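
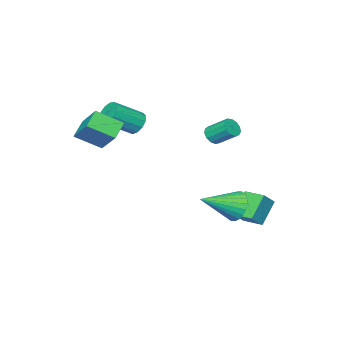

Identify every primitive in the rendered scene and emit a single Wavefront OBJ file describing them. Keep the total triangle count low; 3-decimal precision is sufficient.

v 0.934 -3.037 2.657
v 1.367 -2.528 2.338
v 2.78 -3.115 3.324
v 2.346 -3.623 3.643
v 1.205 -2.349 2.678
v 2.618 -2.935 3.664
v 0.956 -2.387 3.011
v 2.369 -2.974 3.997
v 0.701 -2.632 3.231
v 2.114 -3.218 4.217
v 0.519 -3.005 3.269
v 1.932 -3.592 4.255
v 0.469 -3.389 3.113
v 1.882 -3.975 4.099
v 0.567 -3.66 2.812
v 1.979 -4.247 3.798
v 0.78 -3.734 2.462
v 2.193 -4.32 3.448
v 1.043 -3.586 2.174
v 2.456 -4.173 3.16
v 1.271 -3.264 2.039
v 2.684 -3.85 3.025
v 1.391 -2.87 2.1
v 2.804 -3.456 3.086
v 0.005 3.047 -1.392
v 0.491 3.423 -2.116
v 1.815 2.333 -0.548
v 0.49 3.705 -1.875
v 0.416 3.887 -1.561
v 0.278 3.941 -1.221
v 0.1 3.858 -0.907
v -0.094 3.653 -0.666
v -0.272 3.355 -0.536
v -0.408 3.01 -0.537
v -0.481 2.671 -0.667
v -0.48 2.389 -0.908
v -0.405 2.207 -1.222
v -0.268 2.153 -1.562
v -0.089 2.236 -1.877
v 0.104 2.441 -2.117
v 0.282 2.739 -2.247
v 0.418 3.084 -2.246
v -2.212 -0.808 1.575
v -1.908 -1.071 2.034
v -2.205 0.006 2.845
v -2.508 0.268 2.385
v -1.679 -0.879 1.864
v -1.976 0.198 2.674
v -1.619 -0.665 1.601
v -1.916 0.412 2.412
v -1.748 -0.497 1.331
v -2.044 0.58 2.141
v -2.023 -0.427 1.137
v -2.32 0.65 1.948
v -2.359 -0.479 1.083
v -2.655 0.598 1.893
v -2.647 -0.635 1.185
v -2.944 0.442 1.995
v -2.798 -0.846 1.41
v -3.095 0.231 2.221
v -2.762 -1.045 1.688
v -3.059 0.031 2.499
v -2.552 -1.169 1.93
v -2.848 -0.093 2.74
v -2.233 -1.179 2.059
v -2.53 -0.102 2.869
v -1.906 1.696 -3.546
v -2.977 1.498 -2.346
v -2.033 2.886 -3.463
v -3.104 2.689 -2.263
v -1.096 1.731 -2.817
v -2.167 1.534 -1.617
v -1.223 2.922 -2.734
v -2.294 2.724 -1.534
v 2.741 -3.001 2.526
v 3.711 -3.984 3.315
v 3.203 -1.493 3.836
v 4.174 -2.476 4.624
v 3.606 -2.684 1.856
v 4.577 -3.667 2.644
v 4.069 -1.176 3.165
v 5.039 -2.159 3.954
f 2 1 5
f 2 5 3
f 3 5 6
f 3 6 4
f 5 1 7
f 5 7 6
f 6 7 8
f 6 8 4
f 7 1 9
f 7 9 8
f 8 9 10
f 8 10 4
f 9 1 11
f 9 11 10
f 10 11 12
f 10 12 4
f 11 1 13
f 11 13 12
f 12 13 14
f 12 14 4
f 13 1 15
f 13 15 14
f 14 15 16
f 14 16 4
f 15 1 17
f 15 17 16
f 16 17 18
f 16 18 4
f 17 1 19
f 17 19 18
f 18 19 20
f 18 20 4
f 19 1 21
f 19 21 20
f 20 21 22
f 20 22 4
f 21 1 23
f 21 23 22
f 22 23 24
f 22 24 4
f 23 1 2
f 23 2 24
f 24 2 3
f 24 3 4
f 26 25 28
f 26 28 27
f 28 25 29
f 28 29 27
f 29 25 30
f 29 30 27
f 30 25 31
f 30 31 27
f 31 25 32
f 31 32 27
f 32 25 33
f 32 33 27
f 33 25 34
f 33 34 27
f 34 25 35
f 34 35 27
f 35 25 36
f 35 36 27
f 36 25 37
f 36 37 27
f 37 25 38
f 37 38 27
f 38 25 39
f 38 39 27
f 39 25 40
f 39 40 27
f 40 25 41
f 40 41 27
f 41 25 42
f 41 42 27
f 42 25 26
f 42 26 27
f 44 43 47
f 44 47 45
f 45 47 48
f 45 48 46
f 47 43 49
f 47 49 48
f 48 49 50
f 48 50 46
f 49 43 51
f 49 51 50
f 50 51 52
f 50 52 46
f 51 43 53
f 51 53 52
f 52 53 54
f 52 54 46
f 53 43 55
f 53 55 54
f 54 55 56
f 54 56 46
f 55 43 57
f 55 57 56
f 56 57 58
f 56 58 46
f 57 43 59
f 57 59 58
f 58 59 60
f 58 60 46
f 59 43 61
f 59 61 60
f 60 61 62
f 60 62 46
f 61 43 63
f 61 63 62
f 62 63 64
f 62 64 46
f 63 43 65
f 63 65 64
f 64 65 66
f 64 66 46
f 65 43 44
f 65 44 66
f 66 44 45
f 66 45 46
f 68 70 67
f 71 68 67
f 67 70 69
f 69 71 67
f 68 74 70
f 72 68 71
f 72 74 68
f 70 74 69
f 73 71 69
f 69 74 73
f 73 72 71
f 74 72 73
f 76 78 75
f 79 76 75
f 75 78 77
f 77 79 75
f 76 82 78
f 80 76 79
f 80 82 76
f 78 82 77
f 81 79 77
f 77 82 81
f 81 80 79
f 82 80 81



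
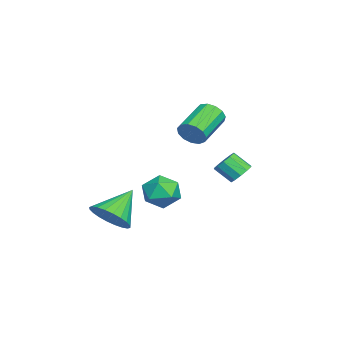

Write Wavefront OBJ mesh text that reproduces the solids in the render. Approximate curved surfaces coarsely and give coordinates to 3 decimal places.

v -0.624 0.028 1.548
v -0.261 0.268 2.147
v -1.853 0.971 2.831
v -2.216 0.732 2.232
v -0.244 0.577 1.868
v -1.836 1.28 2.552
v -0.348 0.712 1.488
v -1.94 1.416 2.171
v -0.539 0.63 1.126
v -2.131 1.334 1.81
v -0.757 0.357 0.899
v -2.35 1.061 1.583
v -0.933 -0.02 0.878
v -2.525 0.683 1.561
v -1.011 -0.382 1.069
v -2.603 0.321 1.753
v -0.966 -0.614 1.413
v -2.558 0.089 2.097
v -0.812 -0.642 1.8
v -2.404 0.062 2.483
v -0.599 -0.457 2.106
v -2.191 0.247 2.79
v -0.393 -0.118 2.236
v -1.985 0.586 2.92
v 1.096 -0.233 -1.69
v 1.934 -0.544 -1.27
v 0.406 -1.636 -1.35
v 1.244 -1.947 -0.93
v 0.712 -1.232 -0.501
v 1.139 -0.366 -0.711
v 1.201 -1.814 -1.909
v 1.628 -0.948 -2.119
v 2 -1.521 -1.405
v 1.698 -1.162 -0.535
v 0.642 -1.018 -2.085
v 0.34 -0.659 -1.215
v 2.751 2.542 0.656
v 3.092 2.149 0.301
v 2.931 1.386 0.988
v 2.589 1.778 1.344
v 3.333 2.325 0.551
v 3.171 1.561 1.239
v 3.351 2.583 0.842
v 3.19 1.819 1.53
v 3.14 2.825 1.062
v 2.979 2.062 1.75
v 2.781 2.959 1.127
v 2.619 2.196 1.815
v 2.409 2.934 1.012
v 2.248 2.171 1.699
v 2.169 2.759 0.761
v 2.007 1.995 1.449
v 2.15 2.501 0.47
v 1.989 1.737 1.158
v 2.361 2.258 0.25
v 2.2 1.495 0.938
v 2.721 2.124 0.185
v 2.559 1.361 0.873
v 3.931 -2.948 -1.713
v 4.419 -3.39 -0.908
v 2.749 -2.132 -0.547
v 4.625 -3.042 -0.944
v 4.724 -2.679 -1.097
v 4.703 -2.358 -1.343
v 4.565 -2.126 -1.646
v 4.329 -2.02 -1.959
v 4.033 -2.055 -2.235
v 3.722 -2.226 -2.431
v 3.442 -2.507 -2.518
v 3.237 -2.855 -2.482
v 3.137 -3.217 -2.329
v 3.158 -3.539 -2.082
v 3.297 -3.77 -1.779
v 3.532 -3.877 -1.466
v 3.828 -3.842 -1.191
v 4.14 -3.671 -0.995
f 2 1 5
f 2 5 3
f 3 5 6
f 3 6 4
f 5 1 7
f 5 7 6
f 6 7 8
f 6 8 4
f 7 1 9
f 7 9 8
f 8 9 10
f 8 10 4
f 9 1 11
f 9 11 10
f 10 11 12
f 10 12 4
f 11 1 13
f 11 13 12
f 12 13 14
f 12 14 4
f 13 1 15
f 13 15 14
f 14 15 16
f 14 16 4
f 15 1 17
f 15 17 16
f 16 17 18
f 16 18 4
f 17 1 19
f 17 19 18
f 18 19 20
f 18 20 4
f 19 1 21
f 19 21 20
f 20 21 22
f 20 22 4
f 21 1 23
f 21 23 22
f 22 23 24
f 22 24 4
f 23 1 2
f 23 2 24
f 24 2 3
f 24 3 4
f 25 36 30
f 25 30 26
f 25 26 32
f 25 32 35
f 25 35 36
f 26 30 34
f 30 36 29
f 36 35 27
f 35 32 31
f 32 26 33
f 28 34 29
f 28 29 27
f 28 27 31
f 28 31 33
f 28 33 34
f 29 34 30
f 27 29 36
f 31 27 35
f 33 31 32
f 34 33 26
f 38 37 41
f 38 41 39
f 39 41 42
f 39 42 40
f 41 37 43
f 41 43 42
f 42 43 44
f 42 44 40
f 43 37 45
f 43 45 44
f 44 45 46
f 44 46 40
f 45 37 47
f 45 47 46
f 46 47 48
f 46 48 40
f 47 37 49
f 47 49 48
f 48 49 50
f 48 50 40
f 49 37 51
f 49 51 50
f 50 51 52
f 50 52 40
f 51 37 53
f 51 53 52
f 52 53 54
f 52 54 40
f 53 37 55
f 53 55 54
f 54 55 56
f 54 56 40
f 55 37 57
f 55 57 56
f 56 57 58
f 56 58 40
f 57 37 38
f 57 38 58
f 58 38 39
f 58 39 40
f 60 59 62
f 60 62 61
f 62 59 63
f 62 63 61
f 63 59 64
f 63 64 61
f 64 59 65
f 64 65 61
f 65 59 66
f 65 66 61
f 66 59 67
f 66 67 61
f 67 59 68
f 67 68 61
f 68 59 69
f 68 69 61
f 69 59 70
f 69 70 61
f 70 59 71
f 70 71 61
f 71 59 72
f 71 72 61
f 72 59 73
f 72 73 61
f 73 59 74
f 73 74 61
f 74 59 75
f 74 75 61
f 75 59 76
f 75 76 61
f 76 59 60
f 76 60 61



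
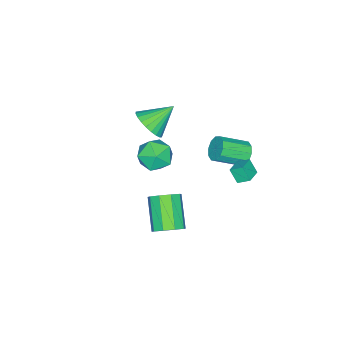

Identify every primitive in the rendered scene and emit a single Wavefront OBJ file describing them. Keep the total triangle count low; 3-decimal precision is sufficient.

v -2.342 -3.781 -0.53
v -1.831 -4.179 0.359
v -3.598 -2.939 0.57
v -1.627 -3.805 0.306
v -1.532 -3.428 0.125
v -1.56 -3.104 -0.155
v -1.707 -2.883 -0.492
v -1.951 -2.799 -0.835
v -2.254 -2.864 -1.132
v -2.571 -3.069 -1.337
v -2.853 -3.383 -1.419
v -3.057 -3.757 -1.365
v -3.152 -4.134 -1.185
v -3.123 -4.458 -0.905
v -2.976 -4.679 -0.567
v -2.732 -4.763 -0.224
v -2.429 -4.697 0.072
v -2.112 -4.492 0.277
v -0.605 -1.215 -1.253
v -0.068 -1.79 -0.405
v -1.392 -2.81 -1.835
v -0.855 -3.385 -0.987
v -1.702 -2.639 -0.734
v -1.216 -1.654 -0.374
v -0.244 -2.946 -1.866
v 0.242 -1.961 -1.506
v 0.155 -2.86 -0.784
v -0.746 -2.67 -0.084
v -0.714 -1.93 -2.156
v -1.615 -1.74 -1.456
v -0.664 3.421 0.482
v -0.75 2.881 1.26
v -0.85 4.086 0.924
v -0.936 3.547 1.701
v 0.276 3.553 0.679
v 0.19 3.014 1.456
v 0.09 4.219 1.12
v 0.004 3.679 1.898
v 3.978 1.674 -1.266
v 4.613 1.754 -0.633
v 3.396 0.705 0.719
v 2.762 0.626 0.086
v 4.229 2.234 -0.607
v 3.012 1.185 0.745
v 3.727 2.452 -0.89
v 2.51 1.403 0.463
v 3.343 2.306 -1.348
v 2.126 1.258 0.004
v 3.256 1.865 -1.768
v 2.039 0.816 -0.416
v 3.508 1.334 -1.954
v 2.291 0.285 -0.601
v 3.979 0.963 -1.817
v 2.762 -0.086 -0.465
v 4.451 0.924 -1.423
v 3.234 -0.124 -0.07
v 4.701 1.237 -0.956
v 3.484 0.188 0.397
v -3.512 1.708 -1.142
v -2.883 2.113 -1.45
v -1.738 0.977 -0.607
v -2.368 0.572 -0.298
v -3 2.322 -1.01
v -1.855 1.185 -0.167
v -3.313 2.295 -0.621
v -2.168 1.159 0.223
v -3.702 2.045 -0.43
v -2.557 0.909 0.413
v -4.019 1.666 -0.511
v -2.874 0.53 0.332
v -4.142 1.303 -0.833
v -2.997 0.167 0.01
v -4.025 1.095 -1.273
v -2.88 -0.042 -0.43
v -3.712 1.121 -1.663
v -2.567 -0.015 -0.819
v -3.323 1.371 -1.853
v -2.178 0.235 -1.01
v -3.006 1.75 -1.772
v -1.861 0.614 -0.929
f 2 1 4
f 2 4 3
f 4 1 5
f 4 5 3
f 5 1 6
f 5 6 3
f 6 1 7
f 6 7 3
f 7 1 8
f 7 8 3
f 8 1 9
f 8 9 3
f 9 1 10
f 9 10 3
f 10 1 11
f 10 11 3
f 11 1 12
f 11 12 3
f 12 1 13
f 12 13 3
f 13 1 14
f 13 14 3
f 14 1 15
f 14 15 3
f 15 1 16
f 15 16 3
f 16 1 17
f 16 17 3
f 17 1 18
f 17 18 3
f 18 1 2
f 18 2 3
f 19 30 24
f 19 24 20
f 19 20 26
f 19 26 29
f 19 29 30
f 20 24 28
f 24 30 23
f 30 29 21
f 29 26 25
f 26 20 27
f 22 28 23
f 22 23 21
f 22 21 25
f 22 25 27
f 22 27 28
f 23 28 24
f 21 23 30
f 25 21 29
f 27 25 26
f 28 27 20
f 32 34 31
f 35 32 31
f 31 34 33
f 33 35 31
f 32 38 34
f 36 32 35
f 36 38 32
f 34 38 33
f 37 35 33
f 33 38 37
f 37 36 35
f 38 36 37
f 40 39 43
f 40 43 41
f 41 43 44
f 41 44 42
f 43 39 45
f 43 45 44
f 44 45 46
f 44 46 42
f 45 39 47
f 45 47 46
f 46 47 48
f 46 48 42
f 47 39 49
f 47 49 48
f 48 49 50
f 48 50 42
f 49 39 51
f 49 51 50
f 50 51 52
f 50 52 42
f 51 39 53
f 51 53 52
f 52 53 54
f 52 54 42
f 53 39 55
f 53 55 54
f 54 55 56
f 54 56 42
f 55 39 57
f 55 57 56
f 56 57 58
f 56 58 42
f 57 39 40
f 57 40 58
f 58 40 41
f 58 41 42
f 60 59 63
f 60 63 61
f 61 63 64
f 61 64 62
f 63 59 65
f 63 65 64
f 64 65 66
f 64 66 62
f 65 59 67
f 65 67 66
f 66 67 68
f 66 68 62
f 67 59 69
f 67 69 68
f 68 69 70
f 68 70 62
f 69 59 71
f 69 71 70
f 70 71 72
f 70 72 62
f 71 59 73
f 71 73 72
f 72 73 74
f 72 74 62
f 73 59 75
f 73 75 74
f 74 75 76
f 74 76 62
f 75 59 77
f 75 77 76
f 76 77 78
f 76 78 62
f 77 59 79
f 77 79 78
f 78 79 80
f 78 80 62
f 79 59 60
f 79 60 80
f 80 60 61
f 80 61 62



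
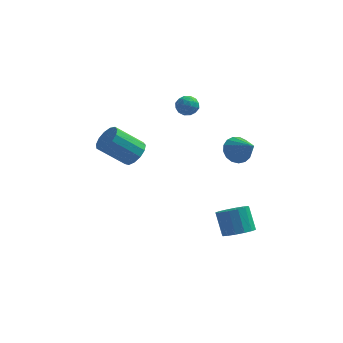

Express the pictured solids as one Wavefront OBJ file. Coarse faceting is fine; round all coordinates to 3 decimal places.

v 3.048 -0.695 -4.46
v 3.911 -0.23 -4.433
v 3.434 0.579 -3.114
v 2.572 0.115 -3.14
v 3.613 0.063 -4.721
v 3.136 0.872 -3.401
v 3.163 0.153 -4.938
v 2.687 0.962 -3.618
v 2.683 0.016 -5.028
v 2.207 0.825 -3.708
v 2.301 -0.312 -4.965
v 1.824 0.498 -3.645
v 2.119 -0.742 -4.767
v 1.642 0.068 -3.447
v 2.186 -1.159 -4.486
v 1.709 -0.35 -3.167
v 2.484 -1.452 -4.199
v 2.007 -0.643 -2.879
v 2.933 -1.542 -3.982
v 2.457 -0.733 -2.662
v 3.413 -1.405 -3.892
v 2.937 -0.596 -2.572
v 3.796 -1.078 -3.955
v 3.319 -0.268 -2.635
v 3.978 -0.648 -4.153
v 3.501 0.162 -2.833
v -0.384 2.872 3.08
v 0.102 3.122 3.556
v -0.602 1.958 3.784
v -0.116 2.208 4.26
v -0.739 2.565 4.156
v -0.604 3.13 3.722
v 0.104 1.95 3.618
v 0.239 2.515 3.184
v 0.404 2.552 3.889
v -0.117 2.933 4.221
v -0.383 2.147 3.119
v -0.904 2.528 3.451
v -0.122 3.077 3.256
v -0.378 2.003 4.084
v -0.744 2.213 4.023
v -0.458 2.36 4.303
v -0.537 3.082 3.354
v -0.251 3.229 3.633
v -0.745 2.902 3.986
v -0.249 1.851 3.707
v 0.037 1.998 3.986
v -0.042 2.72 3.037
v 0.244 2.867 3.317
v 0.245 2.178 3.354
v 0.342 2.889 3.732
v 0.213 2.352 4.145
v 0.343 2.2 3.768
v 0.422 2.532 3.513
v 0.036 3.113 3.927
v -0.093 2.576 4.341
v -0.459 2.786 4.28
v -0.38 3.118 4.024
v 0.213 2.778 4.123
v -0.407 2.504 2.999
v -0.536 1.967 3.413
v -0.12 1.962 3.316
v -0.041 2.294 3.06
v -0.713 2.728 3.195
v -0.842 2.191 3.608
v -0.922 2.548 3.827
v -0.843 2.88 3.572
v -0.713 2.302 3.217
v 2.724 1.125 1.17
v 3.193 0.791 0.453
v 3.716 0.075 2.31
v 3.426 1.143 0.576
v 3.498 1.492 0.835
v 3.393 1.757 1.171
v 3.134 1.877 1.506
v 2.782 1.825 1.765
v 2.416 1.612 1.888
v 2.121 1.288 1.846
v 1.964 0.927 1.649
v 1.981 0.611 1.343
v 2.168 0.413 0.997
v 2.483 0.378 0.691
v 2.853 0.514 0.495
v -3.144 1.925 -0.183
v -2.538 1.55 0.398
v -4.09 1.22 1.804
v -4.696 1.595 1.223
v -2.548 2.057 0.506
v -4.1 1.727 1.912
v -2.748 2.522 0.394
v -4.3 2.192 1.8
v -3.074 2.798 0.1
v -4.626 2.468 1.506
v -3.421 2.796 -0.285
v -4.974 2.466 1.121
v -3.681 2.518 -0.637
v -5.233 2.188 0.769
v -3.77 2.052 -0.845
v -5.322 1.722 0.561
v -3.661 1.545 -0.843
v -5.213 1.215 0.563
v -3.387 1.159 -0.631
v -4.939 0.829 0.775
v -3.036 1.016 -0.277
v -4.588 0.686 1.129
v -2.719 1.162 0.107
v -4.271 0.832 1.512
f 2 1 5
f 2 5 3
f 3 5 6
f 3 6 4
f 5 1 7
f 5 7 6
f 6 7 8
f 6 8 4
f 7 1 9
f 7 9 8
f 8 9 10
f 8 10 4
f 9 1 11
f 9 11 10
f 10 11 12
f 10 12 4
f 11 1 13
f 11 13 12
f 12 13 14
f 12 14 4
f 13 1 15
f 13 15 14
f 14 15 16
f 14 16 4
f 15 1 17
f 15 17 16
f 16 17 18
f 16 18 4
f 17 1 19
f 17 19 18
f 18 19 20
f 18 20 4
f 19 1 21
f 19 21 20
f 20 21 22
f 20 22 4
f 21 1 23
f 21 23 22
f 22 23 24
f 22 24 4
f 23 1 25
f 23 25 24
f 24 25 26
f 24 26 4
f 25 1 2
f 25 2 26
f 26 2 3
f 26 3 4
f 27 64 43
f 64 38 67
f 43 67 32
f 64 67 43
f 27 43 39
f 43 32 44
f 39 44 28
f 43 44 39
f 27 39 48
f 39 28 49
f 48 49 34
f 39 49 48
f 27 48 60
f 48 34 63
f 60 63 37
f 48 63 60
f 27 60 64
f 60 37 68
f 64 68 38
f 60 68 64
f 28 44 55
f 44 32 58
f 55 58 36
f 44 58 55
f 32 67 45
f 67 38 66
f 45 66 31
f 67 66 45
f 38 68 65
f 68 37 61
f 65 61 29
f 68 61 65
f 37 63 62
f 63 34 50
f 62 50 33
f 63 50 62
f 34 49 54
f 49 28 51
f 54 51 35
f 49 51 54
f 30 56 42
f 56 36 57
f 42 57 31
f 56 57 42
f 30 42 40
f 42 31 41
f 40 41 29
f 42 41 40
f 30 40 47
f 40 29 46
f 47 46 33
f 40 46 47
f 30 47 52
f 47 33 53
f 52 53 35
f 47 53 52
f 30 52 56
f 52 35 59
f 56 59 36
f 52 59 56
f 31 57 45
f 57 36 58
f 45 58 32
f 57 58 45
f 29 41 65
f 41 31 66
f 65 66 38
f 41 66 65
f 33 46 62
f 46 29 61
f 62 61 37
f 46 61 62
f 35 53 54
f 53 33 50
f 54 50 34
f 53 50 54
f 36 59 55
f 59 35 51
f 55 51 28
f 59 51 55
f 70 69 72
f 70 72 71
f 72 69 73
f 72 73 71
f 73 69 74
f 73 74 71
f 74 69 75
f 74 75 71
f 75 69 76
f 75 76 71
f 76 69 77
f 76 77 71
f 77 69 78
f 77 78 71
f 78 69 79
f 78 79 71
f 79 69 80
f 79 80 71
f 80 69 81
f 80 81 71
f 81 69 82
f 81 82 71
f 82 69 83
f 82 83 71
f 83 69 70
f 83 70 71
f 85 84 88
f 85 88 86
f 86 88 89
f 86 89 87
f 88 84 90
f 88 90 89
f 89 90 91
f 89 91 87
f 90 84 92
f 90 92 91
f 91 92 93
f 91 93 87
f 92 84 94
f 92 94 93
f 93 94 95
f 93 95 87
f 94 84 96
f 94 96 95
f 95 96 97
f 95 97 87
f 96 84 98
f 96 98 97
f 97 98 99
f 97 99 87
f 98 84 100
f 98 100 99
f 99 100 101
f 99 101 87
f 100 84 102
f 100 102 101
f 101 102 103
f 101 103 87
f 102 84 104
f 102 104 103
f 103 104 105
f 103 105 87
f 104 84 106
f 104 106 105
f 105 106 107
f 105 107 87
f 106 84 85
f 106 85 107
f 107 85 86
f 107 86 87



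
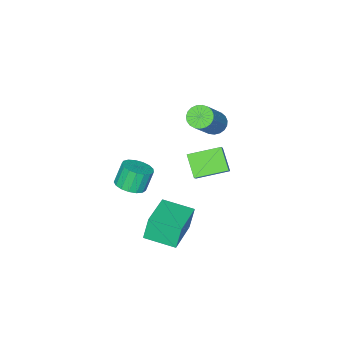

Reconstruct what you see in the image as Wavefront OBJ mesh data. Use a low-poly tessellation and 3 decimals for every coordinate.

v 3.301 2.086 -2.77
v 3.037 2.138 -1.683
v 2.708 3.371 -2.976
v 2.444 3.422 -1.888
v 4.936 2.898 -2.412
v 4.672 2.949 -1.324
v 4.343 4.182 -2.617
v 4.079 4.234 -1.53
v -1.66 0.664 -0.505
v -1.194 0.527 -0.874
v 0.206 1 0.715
v -0.26 1.136 1.085
v -1.227 0.775 -0.919
v 0.173 1.247 0.67
v -1.334 1.003 -0.893
v 0.066 1.476 0.697
v -1.498 1.173 -0.799
v -0.098 1.645 0.79
v -1.689 1.254 -0.654
v -0.289 1.727 0.935
v -1.876 1.234 -0.484
v -0.476 1.706 1.105
v -2.025 1.115 -0.317
v -0.625 1.587 1.272
v -2.111 0.918 -0.182
v -0.711 1.39 1.407
v -2.12 0.677 -0.104
v -0.72 1.149 1.486
v -2.048 0.433 -0.094
v -0.648 0.906 1.495
v -1.91 0.23 -0.156
v -0.51 0.703 1.433
v -1.728 0.102 -0.278
v -0.328 0.574 1.312
v -1.535 0.07 -0.439
v -0.135 0.543 1.151
v -1.363 0.142 -0.611
v 0.037 0.614 0.978
v -1.242 0.303 -0.765
v 0.157 0.776 0.824
v 2.026 -0.809 -3.386
v 2.554 -0.355 -3.168
v 2.101 -0.316 -2.155
v 1.574 -0.771 -2.374
v 2.304 -0.142 -3.288
v 1.852 -0.103 -2.275
v 1.991 -0.082 -3.43
v 1.538 -0.043 -2.417
v 1.686 -0.188 -3.562
v 1.233 -0.149 -2.55
v 1.459 -0.437 -3.654
v 1.006 -0.398 -2.642
v 1.361 -0.771 -3.685
v 0.909 -0.732 -2.672
v 1.417 -1.114 -3.647
v 0.964 -1.075 -2.635
v 1.611 -1.387 -3.55
v 1.159 -1.349 -2.537
v 1.901 -1.528 -3.415
v 1.449 -1.489 -2.402
v 2.22 -1.504 -3.273
v 1.767 -1.465 -2.261
v 2.494 -1.321 -3.158
v 2.041 -1.282 -2.145
v 2.661 -1.021 -3.094
v 2.208 -0.982 -2.082
v 2.683 -0.672 -3.098
v 2.23 -0.633 -2.085
v -1.782 1.091 -2.069
v -0.855 1.842 -0.914
v -1.388 1.897 -2.91
v -0.461 2.648 -1.755
v -0.619 0.172 -2.405
v 0.308 0.923 -1.25
v -0.225 0.978 -3.246
v 0.702 1.729 -2.091
f 2 4 1
f 5 2 1
f 1 4 3
f 3 5 1
f 2 8 4
f 6 2 5
f 6 8 2
f 4 8 3
f 7 5 3
f 3 8 7
f 7 6 5
f 8 6 7
f 10 9 13
f 10 13 11
f 11 13 14
f 11 14 12
f 13 9 15
f 13 15 14
f 14 15 16
f 14 16 12
f 15 9 17
f 15 17 16
f 16 17 18
f 16 18 12
f 17 9 19
f 17 19 18
f 18 19 20
f 18 20 12
f 19 9 21
f 19 21 20
f 20 21 22
f 20 22 12
f 21 9 23
f 21 23 22
f 22 23 24
f 22 24 12
f 23 9 25
f 23 25 24
f 24 25 26
f 24 26 12
f 25 9 27
f 25 27 26
f 26 27 28
f 26 28 12
f 27 9 29
f 27 29 28
f 28 29 30
f 28 30 12
f 29 9 31
f 29 31 30
f 30 31 32
f 30 32 12
f 31 9 33
f 31 33 32
f 32 33 34
f 32 34 12
f 33 9 35
f 33 35 34
f 34 35 36
f 34 36 12
f 35 9 37
f 35 37 36
f 36 37 38
f 36 38 12
f 37 9 39
f 37 39 38
f 38 39 40
f 38 40 12
f 39 9 10
f 39 10 40
f 40 10 11
f 40 11 12
f 42 41 45
f 42 45 43
f 43 45 46
f 43 46 44
f 45 41 47
f 45 47 46
f 46 47 48
f 46 48 44
f 47 41 49
f 47 49 48
f 48 49 50
f 48 50 44
f 49 41 51
f 49 51 50
f 50 51 52
f 50 52 44
f 51 41 53
f 51 53 52
f 52 53 54
f 52 54 44
f 53 41 55
f 53 55 54
f 54 55 56
f 54 56 44
f 55 41 57
f 55 57 56
f 56 57 58
f 56 58 44
f 57 41 59
f 57 59 58
f 58 59 60
f 58 60 44
f 59 41 61
f 59 61 60
f 60 61 62
f 60 62 44
f 61 41 63
f 61 63 62
f 62 63 64
f 62 64 44
f 63 41 65
f 63 65 64
f 64 65 66
f 64 66 44
f 65 41 67
f 65 67 66
f 66 67 68
f 66 68 44
f 67 41 42
f 67 42 68
f 68 42 43
f 68 43 44
f 70 72 69
f 73 70 69
f 69 72 71
f 71 73 69
f 70 76 72
f 74 70 73
f 74 76 70
f 72 76 71
f 75 73 71
f 71 76 75
f 75 74 73
f 76 74 75



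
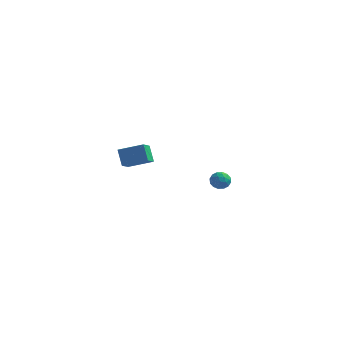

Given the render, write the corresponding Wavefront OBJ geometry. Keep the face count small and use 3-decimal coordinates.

v 2.399 4.437 -3.735
v 2.755 4.165 -3.291
v 1.745 3.655 -3.689
v 2.101 3.383 -3.245
v 1.782 3.911 -3.114
v 2.187 4.395 -3.142
v 2.313 3.425 -3.838
v 2.718 3.909 -3.866
v 2.702 3.54 -3.354
v 2.374 3.84 -2.907
v 2.126 3.98 -4.073
v 1.798 4.28 -3.626
v 2.634 4.37 -3.517
v 1.866 3.45 -3.463
v 1.678 3.761 -3.386
v 1.888 3.601 -3.125
v 2.3 4.505 -3.43
v 2.51 4.345 -3.169
v 1.938 4.196 -3.065
v 1.99 3.475 -3.811
v 2.2 3.315 -3.55
v 2.612 4.219 -3.855
v 2.822 4.059 -3.594
v 2.562 3.624 -3.915
v 2.813 3.842 -3.293
v 2.428 3.383 -3.266
v 2.553 3.407 -3.615
v 2.791 3.692 -3.631
v 2.62 4.019 -3.03
v 2.235 3.559 -3.003
v 2.048 3.87 -2.926
v 2.286 4.154 -2.943
v 2.589 3.651 -3.068
v 2.265 4.261 -3.977
v 1.88 3.801 -3.95
v 2.214 3.666 -4.037
v 2.452 3.95 -4.054
v 2.072 4.437 -3.714
v 1.687 3.978 -3.687
v 1.709 4.128 -3.349
v 1.947 4.413 -3.365
v 1.911 4.169 -3.912
v -0.663 -3.873 2.421
v 0.607 -3.53 2.871
v -0.711 -2.897 1.814
v 0.559 -2.555 2.264
v -0.239 -4.365 1.596
v 1.031 -4.023 2.046
v -0.287 -3.39 0.989
v 0.983 -3.047 1.439
f 1 38 17
f 38 12 41
f 17 41 6
f 38 41 17
f 1 17 13
f 17 6 18
f 13 18 2
f 17 18 13
f 1 13 22
f 13 2 23
f 22 23 8
f 13 23 22
f 1 22 34
f 22 8 37
f 34 37 11
f 22 37 34
f 1 34 38
f 34 11 42
f 38 42 12
f 34 42 38
f 2 18 29
f 18 6 32
f 29 32 10
f 18 32 29
f 6 41 19
f 41 12 40
f 19 40 5
f 41 40 19
f 12 42 39
f 42 11 35
f 39 35 3
f 42 35 39
f 11 37 36
f 37 8 24
f 36 24 7
f 37 24 36
f 8 23 28
f 23 2 25
f 28 25 9
f 23 25 28
f 4 30 16
f 30 10 31
f 16 31 5
f 30 31 16
f 4 16 14
f 16 5 15
f 14 15 3
f 16 15 14
f 4 14 21
f 14 3 20
f 21 20 7
f 14 20 21
f 4 21 26
f 21 7 27
f 26 27 9
f 21 27 26
f 4 26 30
f 26 9 33
f 30 33 10
f 26 33 30
f 5 31 19
f 31 10 32
f 19 32 6
f 31 32 19
f 3 15 39
f 15 5 40
f 39 40 12
f 15 40 39
f 7 20 36
f 20 3 35
f 36 35 11
f 20 35 36
f 9 27 28
f 27 7 24
f 28 24 8
f 27 24 28
f 10 33 29
f 33 9 25
f 29 25 2
f 33 25 29
f 44 46 43
f 47 44 43
f 43 46 45
f 45 47 43
f 44 50 46
f 48 44 47
f 48 50 44
f 46 50 45
f 49 47 45
f 45 50 49
f 49 48 47
f 50 48 49



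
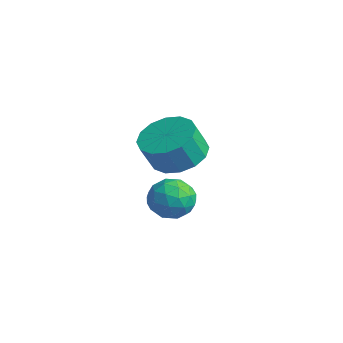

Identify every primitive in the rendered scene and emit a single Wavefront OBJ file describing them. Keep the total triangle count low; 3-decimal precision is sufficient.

v -0.664 -2.824 -1.082
v 0.022 -2.387 -1.183
v -0.042 -3.593 -0.197
v 0.644 -3.156 -0.298
v -0.007 -2.819 0.071
v -0.391 -2.344 -0.476
v 0.371 -3.636 -0.904
v -0.013 -3.161 -1.451
v 0.662 -2.888 -1.073
v 0.428 -2.383 -0.471
v -0.448 -3.597 -0.909
v -0.682 -3.092 -0.307
v -0.375 -2.538 -1.21
v 0.355 -3.442 -0.17
v -0.027 -3.244 0.047
v 0.376 -2.987 -0.012
v -0.618 -2.513 -0.794
v -0.215 -2.255 -0.854
v -0.232 -2.51 -0.117
v 0.195 -3.725 -0.526
v 0.598 -3.467 -0.586
v -0.396 -2.993 -1.368
v 0.007 -2.736 -1.427
v 0.212 -3.47 -1.263
v 0.404 -2.576 -1.205
v 0.769 -3.028 -0.685
v 0.609 -3.31 -1.041
v 0.383 -3.031 -1.363
v 0.267 -2.279 -0.851
v 0.632 -2.731 -0.331
v 0.25 -2.533 -0.114
v 0.024 -2.254 -0.435
v 0.642 -2.574 -0.786
v -0.652 -3.249 -1.049
v -0.287 -3.701 -0.529
v -0.044 -3.726 -0.945
v -0.27 -3.447 -1.266
v -0.789 -2.952 -0.695
v -0.424 -3.404 -0.175
v -0.403 -2.949 -0.017
v -0.629 -2.67 -0.339
v -0.662 -3.406 -0.594
v -3.498 -0.421 -1.146
v -2.555 -0.023 -0.961
v -2.539 -0.562 0.111
v -3.482 -0.959 -0.074
v -2.901 0.344 -0.772
v -2.884 -0.195 0.301
v -3.406 0.506 -0.683
v -3.39 -0.033 0.39
v -3.937 0.419 -0.718
v -3.92 -0.119 0.355
v -4.349 0.108 -0.868
v -4.333 -0.43 0.205
v -4.534 -0.345 -1.092
v -4.518 -0.883 -0.02
v -4.441 -0.818 -1.331
v -4.425 -1.357 -0.259
v -4.096 -1.185 -1.521
v -4.079 -1.724 -0.448
v -3.59 -1.347 -1.61
v -3.574 -1.886 -0.537
v -3.06 -1.261 -1.575
v -3.043 -1.799 -0.502
v -2.647 -0.95 -1.425
v -2.631 -1.488 -0.352
v -2.462 -0.497 -1.2
v -2.446 -1.035 -0.128
f 1 38 17
f 38 12 41
f 17 41 6
f 38 41 17
f 1 17 13
f 17 6 18
f 13 18 2
f 17 18 13
f 1 13 22
f 13 2 23
f 22 23 8
f 13 23 22
f 1 22 34
f 22 8 37
f 34 37 11
f 22 37 34
f 1 34 38
f 34 11 42
f 38 42 12
f 34 42 38
f 2 18 29
f 18 6 32
f 29 32 10
f 18 32 29
f 6 41 19
f 41 12 40
f 19 40 5
f 41 40 19
f 12 42 39
f 42 11 35
f 39 35 3
f 42 35 39
f 11 37 36
f 37 8 24
f 36 24 7
f 37 24 36
f 8 23 28
f 23 2 25
f 28 25 9
f 23 25 28
f 4 30 16
f 30 10 31
f 16 31 5
f 30 31 16
f 4 16 14
f 16 5 15
f 14 15 3
f 16 15 14
f 4 14 21
f 14 3 20
f 21 20 7
f 14 20 21
f 4 21 26
f 21 7 27
f 26 27 9
f 21 27 26
f 4 26 30
f 26 9 33
f 30 33 10
f 26 33 30
f 5 31 19
f 31 10 32
f 19 32 6
f 31 32 19
f 3 15 39
f 15 5 40
f 39 40 12
f 15 40 39
f 7 20 36
f 20 3 35
f 36 35 11
f 20 35 36
f 9 27 28
f 27 7 24
f 28 24 8
f 27 24 28
f 10 33 29
f 33 9 25
f 29 25 2
f 33 25 29
f 44 43 47
f 44 47 45
f 45 47 48
f 45 48 46
f 47 43 49
f 47 49 48
f 48 49 50
f 48 50 46
f 49 43 51
f 49 51 50
f 50 51 52
f 50 52 46
f 51 43 53
f 51 53 52
f 52 53 54
f 52 54 46
f 53 43 55
f 53 55 54
f 54 55 56
f 54 56 46
f 55 43 57
f 55 57 56
f 56 57 58
f 56 58 46
f 57 43 59
f 57 59 58
f 58 59 60
f 58 60 46
f 59 43 61
f 59 61 60
f 60 61 62
f 60 62 46
f 61 43 63
f 61 63 62
f 62 63 64
f 62 64 46
f 63 43 65
f 63 65 64
f 64 65 66
f 64 66 46
f 65 43 67
f 65 67 66
f 66 67 68
f 66 68 46
f 67 43 44
f 67 44 68
f 68 44 45
f 68 45 46



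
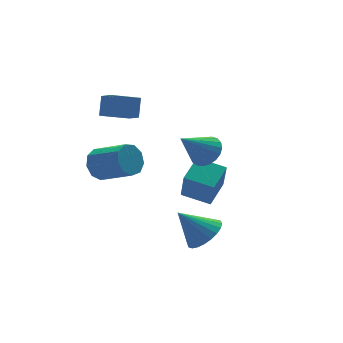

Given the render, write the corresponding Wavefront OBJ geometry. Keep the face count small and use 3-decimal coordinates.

v -1.26 3.649 2.371
v -1.209 2.691 2.91
v -2.76 3.843 2.859
v -2.709 2.885 3.397
v -0.871 4.215 3.343
v -0.82 3.257 3.881
v -2.371 4.409 3.83
v -2.32 3.451 4.369
v -3.161 3.029 -0.01
v -2.401 3.174 -0.561
v -1.459 1.657 0.338
v -2.219 1.511 0.89
v -2.352 3.527 -0.017
v -1.41 2.009 0.882
v -2.682 3.646 0.53
v -1.739 2.129 1.429
v -3.236 3.477 0.825
v -2.293 1.959 1.724
v -3.755 3.098 0.729
v -2.812 1.58 1.628
v -3.996 2.686 0.288
v -3.054 1.169 1.187
v -3.847 2.435 -0.293
v -2.904 0.918 0.606
v -3.377 2.462 -0.741
v -2.434 0.944 0.159
v -2.806 2.754 -0.847
v -1.863 1.236 0.053
v 1.889 1.651 0.253
v 2.442 2.093 0.902
v 0.391 1.449 1.667
v 2.246 2.399 0.738
v 1.988 2.576 0.489
v 1.713 2.593 0.2
v 1.469 2.447 -0.08
v 1.297 2.163 -0.302
v 1.228 1.791 -0.428
v 1.273 1.394 -0.437
v 1.425 1.042 -0.326
v 1.657 0.795 -0.115
v 1.929 0.696 0.16
v 2.195 0.762 0.45
v 2.407 0.982 0.707
v 2.53 1.317 0.885
v 2.543 1.71 0.954
v 2.041 1.42 -3.469
v 1.84 0.731 -1.808
v 0.989 2.562 -3.123
v 0.788 1.872 -1.461
v 3.272 2.388 -2.919
v 3.071 1.698 -1.257
v 2.22 3.529 -2.572
v 2.019 2.84 -0.911
v -0.379 -2.536 -2.49
v 0.48 -2.497 -1.854
v -1.461 -1.884 -1.07
v 0.487 -2.116 -2.023
v 0.362 -1.798 -2.264
v 0.124 -1.593 -2.539
v -0.19 -1.531 -2.807
v -0.533 -1.623 -3.026
v -0.853 -1.853 -3.164
v -1.101 -2.187 -3.199
v -1.239 -2.574 -3.126
v -1.246 -2.956 -2.957
v -1.121 -3.273 -2.716
v -0.883 -3.478 -2.441
v -0.569 -3.54 -2.173
v -0.225 -3.449 -1.954
v 0.094 -3.219 -1.816
v 0.342 -2.884 -1.781
f 2 4 1
f 5 2 1
f 1 4 3
f 3 5 1
f 2 8 4
f 6 2 5
f 6 8 2
f 4 8 3
f 7 5 3
f 3 8 7
f 7 6 5
f 8 6 7
f 10 9 13
f 10 13 11
f 11 13 14
f 11 14 12
f 13 9 15
f 13 15 14
f 14 15 16
f 14 16 12
f 15 9 17
f 15 17 16
f 16 17 18
f 16 18 12
f 17 9 19
f 17 19 18
f 18 19 20
f 18 20 12
f 19 9 21
f 19 21 20
f 20 21 22
f 20 22 12
f 21 9 23
f 21 23 22
f 22 23 24
f 22 24 12
f 23 9 25
f 23 25 24
f 24 25 26
f 24 26 12
f 25 9 27
f 25 27 26
f 26 27 28
f 26 28 12
f 27 9 10
f 27 10 28
f 28 10 11
f 28 11 12
f 30 29 32
f 30 32 31
f 32 29 33
f 32 33 31
f 33 29 34
f 33 34 31
f 34 29 35
f 34 35 31
f 35 29 36
f 35 36 31
f 36 29 37
f 36 37 31
f 37 29 38
f 37 38 31
f 38 29 39
f 38 39 31
f 39 29 40
f 39 40 31
f 40 29 41
f 40 41 31
f 41 29 42
f 41 42 31
f 42 29 43
f 42 43 31
f 43 29 44
f 43 44 31
f 44 29 45
f 44 45 31
f 45 29 30
f 45 30 31
f 47 49 46
f 50 47 46
f 46 49 48
f 48 50 46
f 47 53 49
f 51 47 50
f 51 53 47
f 49 53 48
f 52 50 48
f 48 53 52
f 52 51 50
f 53 51 52
f 55 54 57
f 55 57 56
f 57 54 58
f 57 58 56
f 58 54 59
f 58 59 56
f 59 54 60
f 59 60 56
f 60 54 61
f 60 61 56
f 61 54 62
f 61 62 56
f 62 54 63
f 62 63 56
f 63 54 64
f 63 64 56
f 64 54 65
f 64 65 56
f 65 54 66
f 65 66 56
f 66 54 67
f 66 67 56
f 67 54 68
f 67 68 56
f 68 54 69
f 68 69 56
f 69 54 70
f 69 70 56
f 70 54 71
f 70 71 56
f 71 54 55
f 71 55 56



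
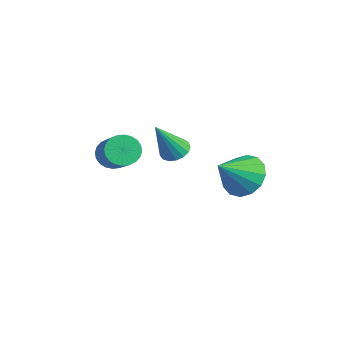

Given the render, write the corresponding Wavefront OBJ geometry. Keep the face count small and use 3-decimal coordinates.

v -3.075 -0.067 -2.361
v -2.759 -0.303 -2.839
v -1.608 -0.628 -1.917
v -1.925 -0.393 -1.439
v -2.688 -0.071 -2.845
v -1.538 -0.397 -1.923
v -2.677 0.161 -2.778
v -1.526 -0.165 -1.856
v -2.726 0.358 -2.647
v -1.575 0.032 -1.725
v -2.828 0.491 -2.472
v -1.678 0.165 -1.55
v -2.968 0.538 -2.281
v -1.818 0.213 -1.359
v -3.124 0.494 -2.101
v -1.974 0.168 -1.18
v -3.273 0.364 -1.962
v -2.123 0.038 -1.04
v -3.392 0.168 -1.883
v -2.241 -0.157 -0.961
v -3.462 -0.063 -1.877
v -2.312 -0.389 -0.955
v -3.474 -0.295 -1.944
v -2.323 -0.621 -1.022
v -3.425 -0.492 -2.075
v -2.274 -0.818 -1.153
v -3.322 -0.625 -2.25
v -2.172 -0.951 -1.328
v -3.182 -0.673 -2.441
v -2.032 -0.998 -1.519
v -3.026 -0.628 -2.62
v -1.876 -0.954 -1.699
v -2.877 -0.498 -2.76
v -1.727 -0.824 -1.838
v 1.016 2.262 -1.97
v 1.772 2.046 -2.292
v 1.104 1.198 -1.05
v 1.864 2.332 -1.97
v 1.728 2.599 -1.648
v 1.401 2.776 -1.412
v 0.972 2.815 -1.326
v 0.554 2.707 -1.412
v 0.26 2.479 -1.648
v 0.169 2.193 -1.97
v 0.305 1.926 -2.292
v 0.632 1.749 -2.528
v 1.061 1.71 -2.614
v 1.479 1.818 -2.528
v -2.955 2.252 -2.961
v -2.396 2.229 -2.985
v -2.925 1.448 -1.519
v -2.445 2.459 -2.856
v -2.612 2.641 -2.751
v -2.857 2.734 -2.694
v -3.124 2.716 -2.698
v -3.353 2.592 -2.762
v -3.49 2.39 -2.872
v -3.505 2.156 -3.002
v -3.394 1.944 -3.123
v -3.182 1.802 -3.206
v -2.919 1.764 -3.233
v -2.663 1.837 -3.198
v -2.474 2.005 -3.108
f 2 1 5
f 2 5 3
f 3 5 6
f 3 6 4
f 5 1 7
f 5 7 6
f 6 7 8
f 6 8 4
f 7 1 9
f 7 9 8
f 8 9 10
f 8 10 4
f 9 1 11
f 9 11 10
f 10 11 12
f 10 12 4
f 11 1 13
f 11 13 12
f 12 13 14
f 12 14 4
f 13 1 15
f 13 15 14
f 14 15 16
f 14 16 4
f 15 1 17
f 15 17 16
f 16 17 18
f 16 18 4
f 17 1 19
f 17 19 18
f 18 19 20
f 18 20 4
f 19 1 21
f 19 21 20
f 20 21 22
f 20 22 4
f 21 1 23
f 21 23 22
f 22 23 24
f 22 24 4
f 23 1 25
f 23 25 24
f 24 25 26
f 24 26 4
f 25 1 27
f 25 27 26
f 26 27 28
f 26 28 4
f 27 1 29
f 27 29 28
f 28 29 30
f 28 30 4
f 29 1 31
f 29 31 30
f 30 31 32
f 30 32 4
f 31 1 33
f 31 33 32
f 32 33 34
f 32 34 4
f 33 1 2
f 33 2 34
f 34 2 3
f 34 3 4
f 36 35 38
f 36 38 37
f 38 35 39
f 38 39 37
f 39 35 40
f 39 40 37
f 40 35 41
f 40 41 37
f 41 35 42
f 41 42 37
f 42 35 43
f 42 43 37
f 43 35 44
f 43 44 37
f 44 35 45
f 44 45 37
f 45 35 46
f 45 46 37
f 46 35 47
f 46 47 37
f 47 35 48
f 47 48 37
f 48 35 36
f 48 36 37
f 50 49 52
f 50 52 51
f 52 49 53
f 52 53 51
f 53 49 54
f 53 54 51
f 54 49 55
f 54 55 51
f 55 49 56
f 55 56 51
f 56 49 57
f 56 57 51
f 57 49 58
f 57 58 51
f 58 49 59
f 58 59 51
f 59 49 60
f 59 60 51
f 60 49 61
f 60 61 51
f 61 49 62
f 61 62 51
f 62 49 63
f 62 63 51
f 63 49 50
f 63 50 51



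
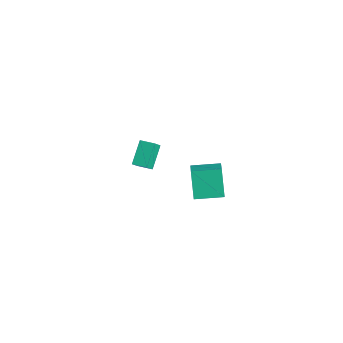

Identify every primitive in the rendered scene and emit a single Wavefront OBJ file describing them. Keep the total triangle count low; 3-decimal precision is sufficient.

v -3.224 0.055 -2.882
v -4.239 0.887 -1.787
v -3.628 0.535 -3.622
v -4.644 1.367 -2.526
v -2.556 0.753 -2.794
v -3.572 1.585 -1.698
v -2.961 1.233 -3.533
v -3.976 2.065 -2.438
v 3.487 1.483 0.51
v 2.625 1.609 2.199
v 3.951 3.093 0.627
v 3.09 3.219 2.316
v 4.41 1.181 1.004
v 3.549 1.307 2.693
v 4.875 2.791 1.121
v 4.013 2.917 2.81
f 2 4 1
f 5 2 1
f 1 4 3
f 3 5 1
f 2 8 4
f 6 2 5
f 6 8 2
f 4 8 3
f 7 5 3
f 3 8 7
f 7 6 5
f 8 6 7
f 10 12 9
f 13 10 9
f 9 12 11
f 11 13 9
f 10 16 12
f 14 10 13
f 14 16 10
f 12 16 11
f 15 13 11
f 11 16 15
f 15 14 13
f 16 14 15



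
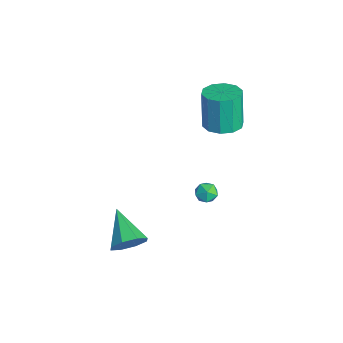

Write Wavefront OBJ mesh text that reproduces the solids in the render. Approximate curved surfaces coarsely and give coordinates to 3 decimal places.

v 2.209 -3.818 -0.353
v 2.609 -3.518 0.444
v 0.431 -3.962 0.593
v 2.352 -2.978 0.044
v 2.012 -2.929 -0.588
v 1.788 -3.401 -1.083
v 1.81 -4.117 -1.149
v 2.067 -4.658 -0.75
v 2.407 -4.706 -0.118
v 2.631 -4.234 0.377
v -0.109 1.022 0.144
v 0.287 0.696 -0.24
v -0.167 0.204 0.78
v 0.229 -0.122 0.396
v 0.449 0.376 0.734
v 0.485 0.882 0.341
v -0.365 0.018 0.199
v -0.329 0.524 -0.194
v 0.129 0.075 -0.206
v 0.632 0.297 0.125
v -0.512 0.603 0.415
v -0.009 0.825 0.746
v -2.86 2.077 2.381
v -1.908 2.305 2.586
v -2.368 2.371 4.645
v -3.32 2.143 4.439
v -2.217 2.834 2.501
v -2.677 2.899 4.559
v -2.771 3.073 2.369
v -3.231 3.139 4.427
v -3.359 2.932 2.242
v -3.82 2.998 4.3
v -3.757 2.465 2.168
v -4.217 2.53 4.226
v -3.812 1.849 2.175
v -4.272 1.915 4.234
v -3.503 1.321 2.261
v -3.963 1.386 4.319
v -2.949 1.081 2.393
v -3.409 1.147 4.451
v -2.36 1.222 2.52
v -2.821 1.288 4.578
v -1.963 1.69 2.594
v -2.423 1.755 4.652
f 2 1 4
f 2 4 3
f 4 1 5
f 4 5 3
f 5 1 6
f 5 6 3
f 6 1 7
f 6 7 3
f 7 1 8
f 7 8 3
f 8 1 9
f 8 9 3
f 9 1 10
f 9 10 3
f 10 1 2
f 10 2 3
f 11 22 16
f 11 16 12
f 11 12 18
f 11 18 21
f 11 21 22
f 12 16 20
f 16 22 15
f 22 21 13
f 21 18 17
f 18 12 19
f 14 20 15
f 14 15 13
f 14 13 17
f 14 17 19
f 14 19 20
f 15 20 16
f 13 15 22
f 17 13 21
f 19 17 18
f 20 19 12
f 24 23 27
f 24 27 25
f 25 27 28
f 25 28 26
f 27 23 29
f 27 29 28
f 28 29 30
f 28 30 26
f 29 23 31
f 29 31 30
f 30 31 32
f 30 32 26
f 31 23 33
f 31 33 32
f 32 33 34
f 32 34 26
f 33 23 35
f 33 35 34
f 34 35 36
f 34 36 26
f 35 23 37
f 35 37 36
f 36 37 38
f 36 38 26
f 37 23 39
f 37 39 38
f 38 39 40
f 38 40 26
f 39 23 41
f 39 41 40
f 40 41 42
f 40 42 26
f 41 23 43
f 41 43 42
f 42 43 44
f 42 44 26
f 43 23 24
f 43 24 44
f 44 24 25
f 44 25 26



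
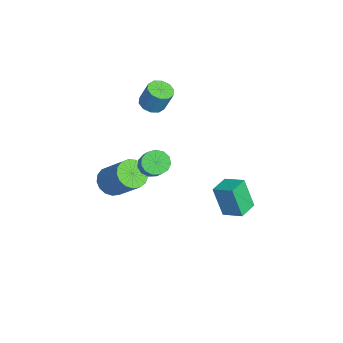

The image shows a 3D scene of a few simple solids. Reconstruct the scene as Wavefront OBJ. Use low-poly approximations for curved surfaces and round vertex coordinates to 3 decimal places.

v 0.249 -0.017 2.386
v 0.621 0.163 1.978
v 2.082 0.296 3.366
v 1.711 0.117 3.774
v 0.481 0.432 2.099
v 1.942 0.565 3.488
v 0.267 0.558 2.312
v 1.728 0.692 3.701
v 0.048 0.502 2.548
v 1.509 0.636 3.936
v -0.107 0.282 2.732
v 1.354 0.415 4.121
v -0.149 -0.034 2.807
v 1.312 0.1 4.195
v -0.064 -0.344 2.747
v 1.397 -0.21 4.136
v 0.12 -0.55 2.573
v 1.581 -0.417 3.962
v 0.345 -0.587 2.34
v 1.806 -0.453 3.728
v 0.54 -0.443 2.121
v 2.001 -0.309 3.509
v 0.643 -0.163 1.986
v 2.104 -0.03 3.374
v -2.86 -1.623 -1.353
v -2.345 -2.155 -1.347
v -1.485 -1.308 -0.122
v -2 -0.777 -0.127
v -2.227 -1.924 -1.589
v -1.366 -1.078 -0.364
v -2.254 -1.625 -1.777
v -1.393 -0.779 -0.552
v -2.42 -1.326 -1.868
v -1.559 -0.479 -0.642
v -2.687 -1.094 -1.84
v -1.826 -0.248 -0.615
v -2.993 -0.984 -1.701
v -2.132 -0.138 -0.476
v -3.269 -1.02 -1.482
v -2.408 -0.174 -0.257
v -3.452 -1.194 -1.233
v -2.591 -0.348 -0.008
v -3.499 -1.467 -1.012
v -2.638 -0.621 0.213
v -3.399 -1.775 -0.869
v -2.538 -0.929 0.356
v -3.177 -2.049 -0.836
v -2.316 -1.202 0.389
v -2.881 -2.225 -0.922
v -2.021 -1.378 0.303
v -2.581 -2.263 -1.107
v -1.721 -1.417 0.119
v -3.182 0.07 3.389
v -2.617 0.004 3.279
v -2.372 0.364 4.321
v -2.938 0.43 4.431
v -2.71 0.337 3.185
v -2.465 0.698 4.228
v -2.983 0.568 3.169
v -2.738 0.929 4.212
v -3.333 0.609 3.238
v -3.088 0.97 4.28
v -3.625 0.444 3.363
v -3.38 0.804 4.406
v -3.748 0.136 3.499
v -3.503 0.496 4.541
v -3.655 -0.198 3.592
v -3.41 0.163 4.635
v -3.382 -0.429 3.608
v -3.137 -0.068 4.651
v -3.032 -0.47 3.54
v -2.787 -0.109 4.582
v -2.74 -0.304 3.414
v -2.495 0.056 4.457
v -1.828 3.448 -2.092
v -2.139 3.034 -0.706
v -1.313 4.209 -1.75
v -1.624 3.795 -0.363
v -1.036 2.905 -2.077
v -1.347 2.491 -0.69
v -0.521 3.666 -1.734
v -0.832 3.252 -0.348
f 2 1 5
f 2 5 3
f 3 5 6
f 3 6 4
f 5 1 7
f 5 7 6
f 6 7 8
f 6 8 4
f 7 1 9
f 7 9 8
f 8 9 10
f 8 10 4
f 9 1 11
f 9 11 10
f 10 11 12
f 10 12 4
f 11 1 13
f 11 13 12
f 12 13 14
f 12 14 4
f 13 1 15
f 13 15 14
f 14 15 16
f 14 16 4
f 15 1 17
f 15 17 16
f 16 17 18
f 16 18 4
f 17 1 19
f 17 19 18
f 18 19 20
f 18 20 4
f 19 1 21
f 19 21 20
f 20 21 22
f 20 22 4
f 21 1 23
f 21 23 22
f 22 23 24
f 22 24 4
f 23 1 2
f 23 2 24
f 24 2 3
f 24 3 4
f 26 25 29
f 26 29 27
f 27 29 30
f 27 30 28
f 29 25 31
f 29 31 30
f 30 31 32
f 30 32 28
f 31 25 33
f 31 33 32
f 32 33 34
f 32 34 28
f 33 25 35
f 33 35 34
f 34 35 36
f 34 36 28
f 35 25 37
f 35 37 36
f 36 37 38
f 36 38 28
f 37 25 39
f 37 39 38
f 38 39 40
f 38 40 28
f 39 25 41
f 39 41 40
f 40 41 42
f 40 42 28
f 41 25 43
f 41 43 42
f 42 43 44
f 42 44 28
f 43 25 45
f 43 45 44
f 44 45 46
f 44 46 28
f 45 25 47
f 45 47 46
f 46 47 48
f 46 48 28
f 47 25 49
f 47 49 48
f 48 49 50
f 48 50 28
f 49 25 51
f 49 51 50
f 50 51 52
f 50 52 28
f 51 25 26
f 51 26 52
f 52 26 27
f 52 27 28
f 54 53 57
f 54 57 55
f 55 57 58
f 55 58 56
f 57 53 59
f 57 59 58
f 58 59 60
f 58 60 56
f 59 53 61
f 59 61 60
f 60 61 62
f 60 62 56
f 61 53 63
f 61 63 62
f 62 63 64
f 62 64 56
f 63 53 65
f 63 65 64
f 64 65 66
f 64 66 56
f 65 53 67
f 65 67 66
f 66 67 68
f 66 68 56
f 67 53 69
f 67 69 68
f 68 69 70
f 68 70 56
f 69 53 71
f 69 71 70
f 70 71 72
f 70 72 56
f 71 53 73
f 71 73 72
f 72 73 74
f 72 74 56
f 73 53 54
f 73 54 74
f 74 54 55
f 74 55 56
f 76 78 75
f 79 76 75
f 75 78 77
f 77 79 75
f 76 82 78
f 80 76 79
f 80 82 76
f 78 82 77
f 81 79 77
f 77 82 81
f 81 80 79
f 82 80 81



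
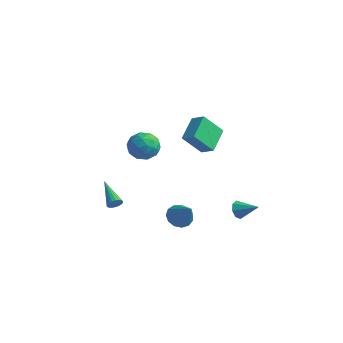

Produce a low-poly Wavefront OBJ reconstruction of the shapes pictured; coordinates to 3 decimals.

v -0.41 -0.847 -4.639
v 0.105 -1.294 -5.241
v 0.87 -1.333 -3.181
v 0.279 -0.811 -5.232
v 0.233 -0.34 -5.035
v -0.017 -0.03 -4.712
v -0.391 0.021 -4.366
v -0.772 -0.204 -4.106
v -1.038 -0.633 -4.016
v -1.105 -1.13 -4.123
v -0.951 -1.537 -4.394
v -0.625 -1.725 -4.742
v -0.232 -1.635 -5.058
v -2.596 -1.662 2.361
v -1.531 -1.824 2.605
v -2.489 -2.896 1.075
v -1.424 -3.058 1.319
v -2.208 -3.374 2.03
v -2.274 -2.611 2.825
v -1.746 -2.109 0.855
v -1.812 -1.346 1.65
v -1.006 -2.1 1.675
v -1.292 -2.882 2.4
v -2.728 -1.838 1.28
v -3.014 -2.62 2.005
v -2.073 -1.634 2.596
v -1.947 -3.086 1.084
v -2.408 -3.271 1.502
v -1.782 -3.366 1.645
v -2.51 -2.097 2.725
v -1.884 -2.192 2.869
v -2.281 -3.103 2.53
v -2.136 -2.528 0.811
v -1.51 -2.623 0.955
v -2.238 -1.354 2.035
v -1.612 -1.449 2.178
v -1.739 -1.617 1.15
v -1.139 -1.892 2.193
v -1.076 -2.618 1.436
v -1.265 -2.06 1.164
v -1.304 -1.612 1.631
v -1.306 -2.351 2.619
v -1.243 -3.077 1.863
v -1.704 -3.262 2.281
v -1.743 -2.814 2.748
v -0.998 -2.514 2.072
v -2.777 -1.643 1.817
v -2.714 -2.369 1.061
v -2.277 -1.906 0.932
v -2.316 -1.458 1.399
v -2.944 -2.102 2.244
v -2.881 -2.828 1.487
v -2.716 -3.108 2.049
v -2.755 -2.66 2.516
v -3.022 -2.206 1.608
v 2.347 1.521 -4.162
v 2.576 1.824 -4.763
v 3.673 1.799 -3.518
v 2.338 2.18 -4.427
v 2.106 2.15 -3.937
v 2.015 1.752 -3.579
v 2.119 1.219 -3.562
v 2.356 0.863 -3.897
v 2.588 0.893 -4.388
v 2.679 1.291 -4.746
v -3.165 -3.771 -3.111
v -2.828 -3.513 -2.793
v -4.775 -2.849 -2.149
v -2.852 -3.365 -2.975
v -2.938 -3.298 -3.184
v -3.069 -3.324 -3.379
v -3.219 -3.438 -3.52
v -3.358 -3.619 -3.58
v -3.459 -3.829 -3.548
v -3.502 -4.028 -3.429
v -3.478 -4.176 -3.247
v -3.392 -4.244 -3.038
v -3.261 -4.218 -2.843
v -3.111 -4.104 -2.702
v -2.972 -3.923 -2.642
v -2.87 -3.713 -2.674
v 1.023 -2.485 3.698
v 0.564 -0.917 4.522
v 1.767 -1.532 2.299
v 1.308 0.036 3.123
v 1.912 -2.476 4.177
v 1.453 -0.908 5.001
v 2.656 -1.523 2.778
v 2.197 0.045 3.602
f 2 1 4
f 2 4 3
f 4 1 5
f 4 5 3
f 5 1 6
f 5 6 3
f 6 1 7
f 6 7 3
f 7 1 8
f 7 8 3
f 8 1 9
f 8 9 3
f 9 1 10
f 9 10 3
f 10 1 11
f 10 11 3
f 11 1 12
f 11 12 3
f 12 1 13
f 12 13 3
f 13 1 2
f 13 2 3
f 14 51 30
f 51 25 54
f 30 54 19
f 51 54 30
f 14 30 26
f 30 19 31
f 26 31 15
f 30 31 26
f 14 26 35
f 26 15 36
f 35 36 21
f 26 36 35
f 14 35 47
f 35 21 50
f 47 50 24
f 35 50 47
f 14 47 51
f 47 24 55
f 51 55 25
f 47 55 51
f 15 31 42
f 31 19 45
f 42 45 23
f 31 45 42
f 19 54 32
f 54 25 53
f 32 53 18
f 54 53 32
f 25 55 52
f 55 24 48
f 52 48 16
f 55 48 52
f 24 50 49
f 50 21 37
f 49 37 20
f 50 37 49
f 21 36 41
f 36 15 38
f 41 38 22
f 36 38 41
f 17 43 29
f 43 23 44
f 29 44 18
f 43 44 29
f 17 29 27
f 29 18 28
f 27 28 16
f 29 28 27
f 17 27 34
f 27 16 33
f 34 33 20
f 27 33 34
f 17 34 39
f 34 20 40
f 39 40 22
f 34 40 39
f 17 39 43
f 39 22 46
f 43 46 23
f 39 46 43
f 18 44 32
f 44 23 45
f 32 45 19
f 44 45 32
f 16 28 52
f 28 18 53
f 52 53 25
f 28 53 52
f 20 33 49
f 33 16 48
f 49 48 24
f 33 48 49
f 22 40 41
f 40 20 37
f 41 37 21
f 40 37 41
f 23 46 42
f 46 22 38
f 42 38 15
f 46 38 42
f 57 56 59
f 57 59 58
f 59 56 60
f 59 60 58
f 60 56 61
f 60 61 58
f 61 56 62
f 61 62 58
f 62 56 63
f 62 63 58
f 63 56 64
f 63 64 58
f 64 56 65
f 64 65 58
f 65 56 57
f 65 57 58
f 67 66 69
f 67 69 68
f 69 66 70
f 69 70 68
f 70 66 71
f 70 71 68
f 71 66 72
f 71 72 68
f 72 66 73
f 72 73 68
f 73 66 74
f 73 74 68
f 74 66 75
f 74 75 68
f 75 66 76
f 75 76 68
f 76 66 77
f 76 77 68
f 77 66 78
f 77 78 68
f 78 66 79
f 78 79 68
f 79 66 80
f 79 80 68
f 80 66 81
f 80 81 68
f 81 66 67
f 81 67 68
f 83 85 82
f 86 83 82
f 82 85 84
f 84 86 82
f 83 89 85
f 87 83 86
f 87 89 83
f 85 89 84
f 88 86 84
f 84 89 88
f 88 87 86
f 89 87 88



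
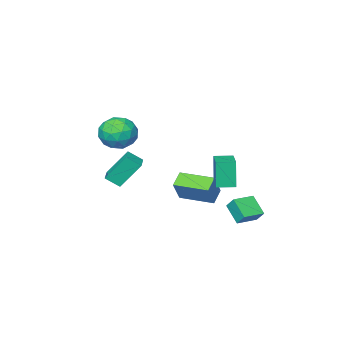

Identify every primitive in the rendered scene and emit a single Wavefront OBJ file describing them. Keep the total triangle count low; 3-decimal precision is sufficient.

v -1.988 0.247 -1.93
v -2.17 -0.021 -0.231
v -2.862 0.847 -1.929
v -3.044 0.579 -0.23
v -0.976 1.721 -1.59
v -1.158 1.453 0.109
v -1.85 2.321 -1.589
v -2.032 2.053 0.11
v -2.257 3.548 -3.642
v -2.36 2.52 -2.773
v -2.276 4.117 -2.971
v -2.379 3.088 -2.102
v -0.981 3.492 -3.558
v -1.084 2.463 -2.689
v -1 4.06 -2.887
v -1.103 3.032 -2.018
v -0.046 -3.489 -1.194
v 0.56 -4.048 -0.593
v 0.677 -2.636 -1.128
v 1.282 -3.195 -0.527
v 0.898 -4.165 -2.773
v 1.503 -4.724 -2.172
v 1.62 -3.312 -2.707
v 2.226 -3.871 -2.106
v -2.978 -3.487 -3.972
v -2.195 -3.029 -2.594
v -3.989 -1.681 -3.998
v -3.206 -1.223 -2.62
v -2.194 -3.057 -4.56
v -1.411 -2.599 -3.182
v -3.205 -1.251 -4.586
v -2.422 -0.793 -3.208
v 3.449 -0.301 1.922
v 4.051 -0.625 2.816
v 2.349 -1.735 2.144
v 2.951 -2.059 3.038
v 2.323 -1.127 3.09
v 3.002 -0.241 2.953
v 3.398 -2.119 2.007
v 4.077 -1.233 1.87
v 4.019 -1.748 2.868
v 3.355 -1.135 3.538
v 3.045 -1.225 1.422
v 2.381 -0.612 2.092
v 3.846 -0.337 2.35
v 2.554 -2.023 2.61
v 2.184 -1.475 2.641
v 2.538 -1.665 3.167
v 3.23 -0.112 2.43
v 3.584 -0.302 2.956
v 2.568 -0.597 3.117
v 2.816 -2.058 2.004
v 3.17 -2.248 2.53
v 3.862 -0.695 1.793
v 4.216 -0.885 2.319
v 3.832 -1.763 1.843
v 4.182 -1.188 2.906
v 3.535 -2.03 3.036
v 3.798 -2.066 2.43
v 4.197 -1.545 2.35
v 3.791 -0.827 3.299
v 3.145 -1.67 3.43
v 2.775 -1.122 3.46
v 3.175 -0.602 3.38
v 3.773 -1.488 3.33
v 3.255 -0.69 1.53
v 2.609 -1.533 1.661
v 3.225 -1.758 1.58
v 3.625 -1.238 1.5
v 2.865 -0.33 1.924
v 2.218 -1.172 2.054
v 2.203 -0.815 2.61
v 2.602 -0.294 2.53
v 2.627 -0.872 1.63
f 2 4 1
f 5 2 1
f 1 4 3
f 3 5 1
f 2 8 4
f 6 2 5
f 6 8 2
f 4 8 3
f 7 5 3
f 3 8 7
f 7 6 5
f 8 6 7
f 10 12 9
f 13 10 9
f 9 12 11
f 11 13 9
f 10 16 12
f 14 10 13
f 14 16 10
f 12 16 11
f 15 13 11
f 11 16 15
f 15 14 13
f 16 14 15
f 18 20 17
f 21 18 17
f 17 20 19
f 19 21 17
f 18 24 20
f 22 18 21
f 22 24 18
f 20 24 19
f 23 21 19
f 19 24 23
f 23 22 21
f 24 22 23
f 26 28 25
f 29 26 25
f 25 28 27
f 27 29 25
f 26 32 28
f 30 26 29
f 30 32 26
f 28 32 27
f 31 29 27
f 27 32 31
f 31 30 29
f 32 30 31
f 33 70 49
f 70 44 73
f 49 73 38
f 70 73 49
f 33 49 45
f 49 38 50
f 45 50 34
f 49 50 45
f 33 45 54
f 45 34 55
f 54 55 40
f 45 55 54
f 33 54 66
f 54 40 69
f 66 69 43
f 54 69 66
f 33 66 70
f 66 43 74
f 70 74 44
f 66 74 70
f 34 50 61
f 50 38 64
f 61 64 42
f 50 64 61
f 38 73 51
f 73 44 72
f 51 72 37
f 73 72 51
f 44 74 71
f 74 43 67
f 71 67 35
f 74 67 71
f 43 69 68
f 69 40 56
f 68 56 39
f 69 56 68
f 40 55 60
f 55 34 57
f 60 57 41
f 55 57 60
f 36 62 48
f 62 42 63
f 48 63 37
f 62 63 48
f 36 48 46
f 48 37 47
f 46 47 35
f 48 47 46
f 36 46 53
f 46 35 52
f 53 52 39
f 46 52 53
f 36 53 58
f 53 39 59
f 58 59 41
f 53 59 58
f 36 58 62
f 58 41 65
f 62 65 42
f 58 65 62
f 37 63 51
f 63 42 64
f 51 64 38
f 63 64 51
f 35 47 71
f 47 37 72
f 71 72 44
f 47 72 71
f 39 52 68
f 52 35 67
f 68 67 43
f 52 67 68
f 41 59 60
f 59 39 56
f 60 56 40
f 59 56 60
f 42 65 61
f 65 41 57
f 61 57 34
f 65 57 61



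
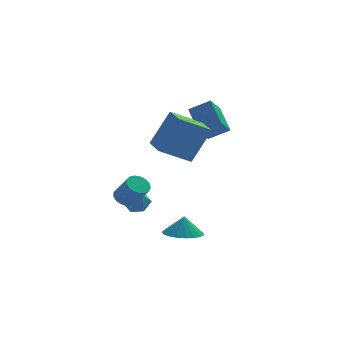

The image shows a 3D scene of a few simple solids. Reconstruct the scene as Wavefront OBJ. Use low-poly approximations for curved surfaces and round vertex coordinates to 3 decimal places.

v 1.342 -3.073 -1.601
v 2.298 -3.055 -1.695
v 1.438 -2.907 -0.599
v 2.201 -2.671 -1.749
v 1.957 -2.357 -1.778
v 1.606 -2.167 -1.776
v 1.21 -2.133 -1.744
v 0.836 -2.262 -1.687
v 0.55 -2.531 -1.615
v 0.401 -2.894 -1.541
v 0.415 -3.288 -1.477
v 0.589 -3.644 -1.434
v 0.893 -3.902 -1.42
v 1.275 -4.017 -1.438
v 1.669 -3.968 -1.483
v 2.006 -3.765 -1.549
v 2.228 -3.442 -1.624
v 0.631 -0.811 2.749
v 1.648 -0.552 4.603
v 0.506 0.727 2.603
v 1.523 0.986 4.457
v 2.197 -0.766 1.883
v 3.214 -0.507 3.737
v 2.072 0.772 1.737
v 3.089 1.031 3.591
v 3.068 1.799 2.693
v 4.109 1.568 3.286
v 2.845 3.19 3.626
v 3.886 2.959 4.22
v 3.674 2.441 1.88
v 4.715 2.21 2.474
v 3.451 3.832 2.814
v 4.492 3.601 3.407
v -0.773 1.13 -1.414
v -0.333 1.39 -1.945
v 0.173 0.67 -0.855
v 0.613 0.93 -1.386
v 0.279 1.395 -0.923
v -0.305 1.68 -1.268
v 0.145 0.38 -1.532
v -0.439 0.665 -1.877
v 0.234 0.927 -2.017
v 0.317 1.554 -1.641
v -0.477 0.506 -1.159
v -0.394 1.133 -0.783
v -0.937 -0.832 -0.13
v -0.517 -0.381 -0.057
v -0.003 -1.038 1.042
v -0.423 -1.488 0.97
v -0.748 -0.29 0.105
v -0.234 -0.947 1.205
v -1.022 -0.323 0.214
v -0.508 -0.979 1.313
v -1.277 -0.472 0.244
v -0.762 -1.129 1.343
v -1.454 -0.704 0.189
v -0.939 -1.36 1.288
v -1.512 -0.965 0.06
v -0.998 -1.621 1.159
v -1.439 -1.195 -0.112
v -0.925 -1.852 0.987
v -1.251 -1.342 -0.288
v -0.737 -1.999 0.811
v -0.991 -1.373 -0.428
v -0.477 -2.029 0.672
v -0.719 -1.279 -0.499
v -0.204 -1.936 0.6
v -0.496 -1.083 -0.486
v 0.018 -1.74 0.613
v -0.375 -0.829 -0.391
v 0.139 -1.486 0.708
v -0.383 -0.576 -0.236
v 0.132 -1.233 0.863
f 2 1 4
f 2 4 3
f 4 1 5
f 4 5 3
f 5 1 6
f 5 6 3
f 6 1 7
f 6 7 3
f 7 1 8
f 7 8 3
f 8 1 9
f 8 9 3
f 9 1 10
f 9 10 3
f 10 1 11
f 10 11 3
f 11 1 12
f 11 12 3
f 12 1 13
f 12 13 3
f 13 1 14
f 13 14 3
f 14 1 15
f 14 15 3
f 15 1 16
f 15 16 3
f 16 1 17
f 16 17 3
f 17 1 2
f 17 2 3
f 19 21 18
f 22 19 18
f 18 21 20
f 20 22 18
f 19 25 21
f 23 19 22
f 23 25 19
f 21 25 20
f 24 22 20
f 20 25 24
f 24 23 22
f 25 23 24
f 27 29 26
f 30 27 26
f 26 29 28
f 28 30 26
f 27 33 29
f 31 27 30
f 31 33 27
f 29 33 28
f 32 30 28
f 28 33 32
f 32 31 30
f 33 31 32
f 34 45 39
f 34 39 35
f 34 35 41
f 34 41 44
f 34 44 45
f 35 39 43
f 39 45 38
f 45 44 36
f 44 41 40
f 41 35 42
f 37 43 38
f 37 38 36
f 37 36 40
f 37 40 42
f 37 42 43
f 38 43 39
f 36 38 45
f 40 36 44
f 42 40 41
f 43 42 35
f 47 46 50
f 47 50 48
f 48 50 51
f 48 51 49
f 50 46 52
f 50 52 51
f 51 52 53
f 51 53 49
f 52 46 54
f 52 54 53
f 53 54 55
f 53 55 49
f 54 46 56
f 54 56 55
f 55 56 57
f 55 57 49
f 56 46 58
f 56 58 57
f 57 58 59
f 57 59 49
f 58 46 60
f 58 60 59
f 59 60 61
f 59 61 49
f 60 46 62
f 60 62 61
f 61 62 63
f 61 63 49
f 62 46 64
f 62 64 63
f 63 64 65
f 63 65 49
f 64 46 66
f 64 66 65
f 65 66 67
f 65 67 49
f 66 46 68
f 66 68 67
f 67 68 69
f 67 69 49
f 68 46 70
f 68 70 69
f 69 70 71
f 69 71 49
f 70 46 72
f 70 72 71
f 71 72 73
f 71 73 49
f 72 46 47
f 72 47 73
f 73 47 48
f 73 48 49



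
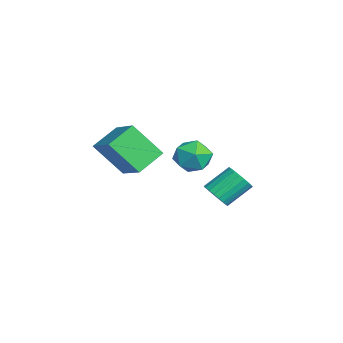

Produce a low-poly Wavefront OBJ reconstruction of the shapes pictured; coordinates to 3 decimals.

v 0.321 -3.397 -0.728
v -0.121 -4.637 0.804
v -0.426 -2.289 -0.046
v -0.867 -3.529 1.486
v 1.907 -2.871 0.154
v 1.466 -4.111 1.686
v 1.161 -1.763 0.836
v 0.719 -3.003 2.368
v 0.153 -0.471 -0.055
v 0.827 0.229 -0.163
v 1.053 -1.169 1.043
v 1.727 -0.469 0.935
v 0.863 -0.258 1.342
v 0.307 0.174 0.664
v 1.573 -1.114 0.216
v 1.017 -0.682 -0.462
v 1.705 -0.168 0.005
v 1.266 0.361 0.701
v 0.614 -1.301 0.179
v 0.175 -0.772 0.875
v -1.761 0.98 -3.639
v -1.398 0.636 -3.053
v -1.777 1.837 -2.115
v -2.139 2.18 -2.701
v -1.163 0.812 -3.183
v -1.542 2.012 -2.245
v -1.032 1.016 -3.391
v -1.411 2.217 -2.453
v -1.027 1.214 -3.643
v -1.406 2.415 -2.705
v -1.149 1.372 -3.894
v -1.528 2.572 -2.956
v -1.376 1.462 -4.1
v -1.755 2.662 -3.162
v -1.67 1.468 -4.227
v -2.049 2.669 -3.289
v -1.979 1.39 -4.253
v -2.358 2.591 -3.315
v -2.251 1.241 -4.172
v -2.63 2.442 -3.234
v -2.438 1.047 -3.999
v -2.817 2.248 -3.061
v -2.508 0.841 -3.764
v -2.887 2.042 -2.826
v -2.448 0.659 -3.507
v -2.827 1.86 -2.569
v -2.27 0.533 -3.273
v -2.649 1.734 -2.335
v -2.003 0.484 -3.102
v -2.382 1.684 -2.164
v -1.695 0.52 -3.025
v -2.074 1.721 -2.087
f 2 4 1
f 5 2 1
f 1 4 3
f 3 5 1
f 2 8 4
f 6 2 5
f 6 8 2
f 4 8 3
f 7 5 3
f 3 8 7
f 7 6 5
f 8 6 7
f 9 20 14
f 9 14 10
f 9 10 16
f 9 16 19
f 9 19 20
f 10 14 18
f 14 20 13
f 20 19 11
f 19 16 15
f 16 10 17
f 12 18 13
f 12 13 11
f 12 11 15
f 12 15 17
f 12 17 18
f 13 18 14
f 11 13 20
f 15 11 19
f 17 15 16
f 18 17 10
f 22 21 25
f 22 25 23
f 23 25 26
f 23 26 24
f 25 21 27
f 25 27 26
f 26 27 28
f 26 28 24
f 27 21 29
f 27 29 28
f 28 29 30
f 28 30 24
f 29 21 31
f 29 31 30
f 30 31 32
f 30 32 24
f 31 21 33
f 31 33 32
f 32 33 34
f 32 34 24
f 33 21 35
f 33 35 34
f 34 35 36
f 34 36 24
f 35 21 37
f 35 37 36
f 36 37 38
f 36 38 24
f 37 21 39
f 37 39 38
f 38 39 40
f 38 40 24
f 39 21 41
f 39 41 40
f 40 41 42
f 40 42 24
f 41 21 43
f 41 43 42
f 42 43 44
f 42 44 24
f 43 21 45
f 43 45 44
f 44 45 46
f 44 46 24
f 45 21 47
f 45 47 46
f 46 47 48
f 46 48 24
f 47 21 49
f 47 49 48
f 48 49 50
f 48 50 24
f 49 21 51
f 49 51 50
f 50 51 52
f 50 52 24
f 51 21 22
f 51 22 52
f 52 22 23
f 52 23 24



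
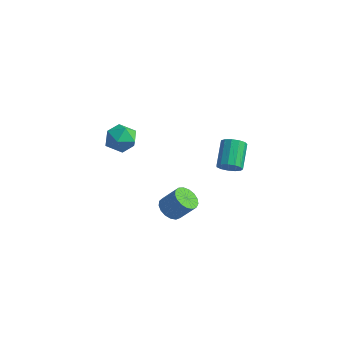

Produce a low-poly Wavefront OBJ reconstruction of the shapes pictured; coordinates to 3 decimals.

v 0.023 -3.807 -2.484
v 0.589 -4.073 -2.821
v 1.322 -3.74 -1.852
v 0.757 -3.473 -1.516
v 0.578 -3.749 -2.924
v 1.311 -3.416 -1.955
v 0.44 -3.439 -2.926
v 1.173 -3.105 -1.958
v 0.206 -3.213 -2.827
v 0.94 -2.879 -1.859
v -0.069 -3.122 -2.65
v 0.664 -2.789 -1.681
v -0.323 -3.189 -2.434
v 0.41 -2.856 -1.466
v -0.498 -3.397 -2.23
v 0.235 -3.064 -1.262
v -0.554 -3.699 -2.085
v 0.18 -3.366 -1.116
v -0.477 -4.026 -2.03
v 0.257 -3.692 -1.062
v -0.285 -4.302 -2.08
v 0.448 -3.969 -1.111
v -0.023 -4.465 -2.223
v 0.71 -4.132 -1.254
v 0.249 -4.477 -2.425
v 0.983 -4.144 -1.456
v 0.47 -4.336 -2.641
v 1.204 -4.002 -1.672
v 3.394 -3.649 2.166
v 3.925 -3.332 2.126
v 3.357 -2.273 2.973
v 2.826 -2.591 3.014
v 3.726 -3.225 1.859
v 3.158 -2.167 2.707
v 3.422 -3.253 1.69
v 2.853 -2.195 2.538
v 3.109 -3.407 1.672
v 2.54 -2.349 2.519
v 2.886 -3.638 1.811
v 2.318 -2.579 2.658
v 2.825 -3.872 2.063
v 2.257 -2.814 2.91
v 2.945 -4.036 2.347
v 2.376 -2.977 3.195
v 3.207 -4.077 2.574
v 2.638 -3.018 3.422
v 3.529 -3.982 2.672
v 2.96 -2.924 3.519
v 3.808 -3.781 2.609
v 3.239 -2.723 3.456
v 3.956 -3.539 2.406
v 3.387 -2.481 3.253
v -3.988 -3.725 0.946
v -3.512 -2.985 0.737
v -2.768 -4.375 1.423
v -2.292 -3.635 1.214
v -2.883 -3.614 1.898
v -3.637 -3.212 1.603
v -2.643 -4.148 0.557
v -3.397 -3.746 0.262
v -2.681 -3.247 0.496
v -2.829 -2.916 1.325
v -3.451 -4.444 0.835
v -3.599 -4.113 1.664
f 2 1 5
f 2 5 3
f 3 5 6
f 3 6 4
f 5 1 7
f 5 7 6
f 6 7 8
f 6 8 4
f 7 1 9
f 7 9 8
f 8 9 10
f 8 10 4
f 9 1 11
f 9 11 10
f 10 11 12
f 10 12 4
f 11 1 13
f 11 13 12
f 12 13 14
f 12 14 4
f 13 1 15
f 13 15 14
f 14 15 16
f 14 16 4
f 15 1 17
f 15 17 16
f 16 17 18
f 16 18 4
f 17 1 19
f 17 19 18
f 18 19 20
f 18 20 4
f 19 1 21
f 19 21 20
f 20 21 22
f 20 22 4
f 21 1 23
f 21 23 22
f 22 23 24
f 22 24 4
f 23 1 25
f 23 25 24
f 24 25 26
f 24 26 4
f 25 1 27
f 25 27 26
f 26 27 28
f 26 28 4
f 27 1 2
f 27 2 28
f 28 2 3
f 28 3 4
f 30 29 33
f 30 33 31
f 31 33 34
f 31 34 32
f 33 29 35
f 33 35 34
f 34 35 36
f 34 36 32
f 35 29 37
f 35 37 36
f 36 37 38
f 36 38 32
f 37 29 39
f 37 39 38
f 38 39 40
f 38 40 32
f 39 29 41
f 39 41 40
f 40 41 42
f 40 42 32
f 41 29 43
f 41 43 42
f 42 43 44
f 42 44 32
f 43 29 45
f 43 45 44
f 44 45 46
f 44 46 32
f 45 29 47
f 45 47 46
f 46 47 48
f 46 48 32
f 47 29 49
f 47 49 48
f 48 49 50
f 48 50 32
f 49 29 51
f 49 51 50
f 50 51 52
f 50 52 32
f 51 29 30
f 51 30 52
f 52 30 31
f 52 31 32
f 53 64 58
f 53 58 54
f 53 54 60
f 53 60 63
f 53 63 64
f 54 58 62
f 58 64 57
f 64 63 55
f 63 60 59
f 60 54 61
f 56 62 57
f 56 57 55
f 56 55 59
f 56 59 61
f 56 61 62
f 57 62 58
f 55 57 64
f 59 55 63
f 61 59 60
f 62 61 54



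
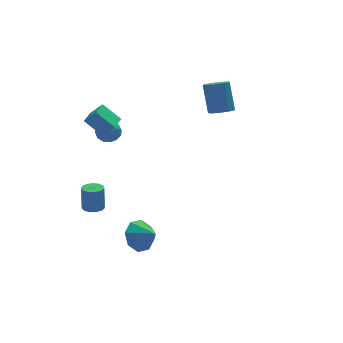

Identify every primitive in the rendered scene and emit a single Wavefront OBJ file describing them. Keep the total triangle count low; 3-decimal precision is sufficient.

v 3.232 1.53 1.536
v 3.741 1.941 1.286
v 3.817 2.8 2.854
v 3.308 2.39 3.104
v 3.313 2.138 1.199
v 3.39 2.998 2.767
v 2.848 2.051 1.269
v 2.924 2.911 2.838
v 2.562 1.72 1.464
v 2.638 2.58 3.033
v 2.589 1.301 1.693
v 2.666 2.16 3.261
v 2.918 0.988 1.848
v 2.994 1.848 3.417
v 3.393 0.93 1.857
v 3.469 1.789 3.425
v 3.792 1.152 1.716
v 3.869 2.011 3.284
v 3.93 1.551 1.49
v 4.007 2.411 3.058
v -2.578 1.703 2.194
v -2.277 1.381 1.644
v -3.603 1.559 1.716
v -3.302 1.237 1.166
v -3.31 0.924 1.797
v -2.676 1.013 2.092
v -3.204 1.927 1.268
v -2.57 2.016 1.563
v -2.664 1.52 1.072
v -2.729 0.9 1.399
v -3.151 2.04 1.961
v -3.216 1.42 2.288
v -2.338 1.555 1.961
v -3.542 1.385 1.399
v -3.547 1.201 1.77
v -3.37 1.012 1.447
v -2.572 1.338 2.224
v -2.395 1.149 1.901
v -3.002 0.88 1.991
v -3.485 1.791 1.459
v -3.308 1.602 1.136
v -2.51 1.928 1.913
v -2.333 1.739 1.59
v -2.878 2.06 1.369
v -2.388 1.447 1.301
v -2.99 1.363 1.021
v -2.933 1.768 1.08
v -2.56 1.821 1.254
v -2.426 1.083 1.494
v -3.029 0.998 1.213
v -3.033 0.814 1.584
v -2.661 0.866 1.757
v -2.653 1.164 1.157
v -2.851 1.942 2.147
v -3.454 1.857 1.866
v -3.219 2.074 1.603
v -2.847 2.126 1.776
v -2.89 1.577 2.339
v -3.492 1.493 2.059
v -3.32 1.119 2.106
v -2.947 1.172 2.28
v -3.227 1.776 2.203
v -3.581 0.559 2.103
v -4.293 1.22 2.952
v -2.906 1.433 1.989
v -3.618 2.094 2.838
v -3.062 0.246 2.782
v -3.774 0.907 3.631
v -2.387 1.12 2.668
v -3.099 1.781 3.517
v -3.528 2.304 -4.464
v -3.053 2.649 -4.526
v -2.997 2.821 -3.138
v -3.472 2.476 -3.076
v -3.317 2.85 -4.54
v -3.262 3.022 -3.152
v -3.649 2.878 -4.53
v -3.593 3.05 -3.142
v -3.941 2.723 -4.499
v -3.885 2.895 -3.111
v -4.103 2.436 -4.457
v -4.047 2.608 -3.069
v -4.082 2.107 -4.417
v -4.026 2.279 -3.029
v -3.885 1.84 -4.392
v -3.829 2.012 -3.004
v -3.575 1.721 -4.39
v -3.519 1.893 -3.002
v -3.25 1.786 -4.411
v -3.194 1.958 -3.023
v -3.013 2.017 -4.449
v -2.957 2.189 -3.061
v -2.94 2.338 -4.492
v -2.884 2.51 -3.104
v -3.192 -3.208 -2.848
v -2.382 -2.697 -2.782
v -2.708 -4.052 -2.252
v -2.842 -2.568 -2.224
v -3.507 -2.813 -2.031
v -3.988 -3.29 -2.317
v -4.002 -3.72 -2.913
v -3.542 -3.849 -3.471
v -2.877 -3.604 -3.664
v -2.397 -3.126 -3.379
f 2 1 5
f 2 5 3
f 3 5 6
f 3 6 4
f 5 1 7
f 5 7 6
f 6 7 8
f 6 8 4
f 7 1 9
f 7 9 8
f 8 9 10
f 8 10 4
f 9 1 11
f 9 11 10
f 10 11 12
f 10 12 4
f 11 1 13
f 11 13 12
f 12 13 14
f 12 14 4
f 13 1 15
f 13 15 14
f 14 15 16
f 14 16 4
f 15 1 17
f 15 17 16
f 16 17 18
f 16 18 4
f 17 1 19
f 17 19 18
f 18 19 20
f 18 20 4
f 19 1 2
f 19 2 20
f 20 2 3
f 20 3 4
f 21 58 37
f 58 32 61
f 37 61 26
f 58 61 37
f 21 37 33
f 37 26 38
f 33 38 22
f 37 38 33
f 21 33 42
f 33 22 43
f 42 43 28
f 33 43 42
f 21 42 54
f 42 28 57
f 54 57 31
f 42 57 54
f 21 54 58
f 54 31 62
f 58 62 32
f 54 62 58
f 22 38 49
f 38 26 52
f 49 52 30
f 38 52 49
f 26 61 39
f 61 32 60
f 39 60 25
f 61 60 39
f 32 62 59
f 62 31 55
f 59 55 23
f 62 55 59
f 31 57 56
f 57 28 44
f 56 44 27
f 57 44 56
f 28 43 48
f 43 22 45
f 48 45 29
f 43 45 48
f 24 50 36
f 50 30 51
f 36 51 25
f 50 51 36
f 24 36 34
f 36 25 35
f 34 35 23
f 36 35 34
f 24 34 41
f 34 23 40
f 41 40 27
f 34 40 41
f 24 41 46
f 41 27 47
f 46 47 29
f 41 47 46
f 24 46 50
f 46 29 53
f 50 53 30
f 46 53 50
f 25 51 39
f 51 30 52
f 39 52 26
f 51 52 39
f 23 35 59
f 35 25 60
f 59 60 32
f 35 60 59
f 27 40 56
f 40 23 55
f 56 55 31
f 40 55 56
f 29 47 48
f 47 27 44
f 48 44 28
f 47 44 48
f 30 53 49
f 53 29 45
f 49 45 22
f 53 45 49
f 64 66 63
f 67 64 63
f 63 66 65
f 65 67 63
f 64 70 66
f 68 64 67
f 68 70 64
f 66 70 65
f 69 67 65
f 65 70 69
f 69 68 67
f 70 68 69
f 72 71 75
f 72 75 73
f 73 75 76
f 73 76 74
f 75 71 77
f 75 77 76
f 76 77 78
f 76 78 74
f 77 71 79
f 77 79 78
f 78 79 80
f 78 80 74
f 79 71 81
f 79 81 80
f 80 81 82
f 80 82 74
f 81 71 83
f 81 83 82
f 82 83 84
f 82 84 74
f 83 71 85
f 83 85 84
f 84 85 86
f 84 86 74
f 85 71 87
f 85 87 86
f 86 87 88
f 86 88 74
f 87 71 89
f 87 89 88
f 88 89 90
f 88 90 74
f 89 71 91
f 89 91 90
f 90 91 92
f 90 92 74
f 91 71 93
f 91 93 92
f 92 93 94
f 92 94 74
f 93 71 72
f 93 72 94
f 94 72 73
f 94 73 74
f 96 95 98
f 96 98 97
f 98 95 99
f 98 99 97
f 99 95 100
f 99 100 97
f 100 95 101
f 100 101 97
f 101 95 102
f 101 102 97
f 102 95 103
f 102 103 97
f 103 95 104
f 103 104 97
f 104 95 96
f 104 96 97

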